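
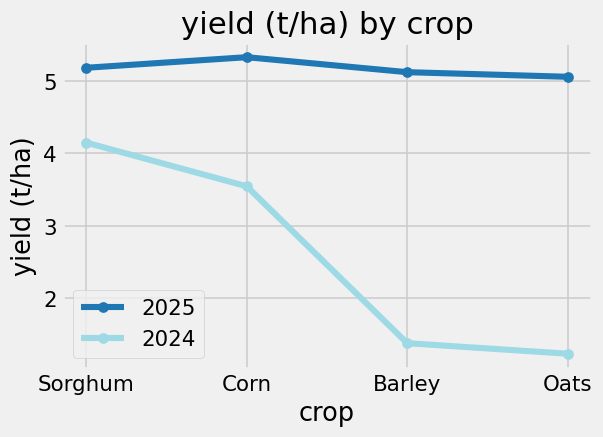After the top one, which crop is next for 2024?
Corn

Top 3 for 2024: Sorghum ≈ 4.0, Corn ≈ 3.5, Barley ≈ 1.5.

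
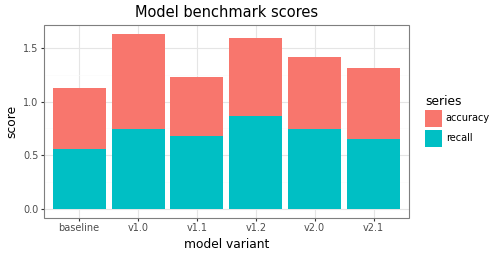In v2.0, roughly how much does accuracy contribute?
accuracy top ≈ 1.4, bottom ≈ 0.8; segment ≈ 0.6.

≈ 0.6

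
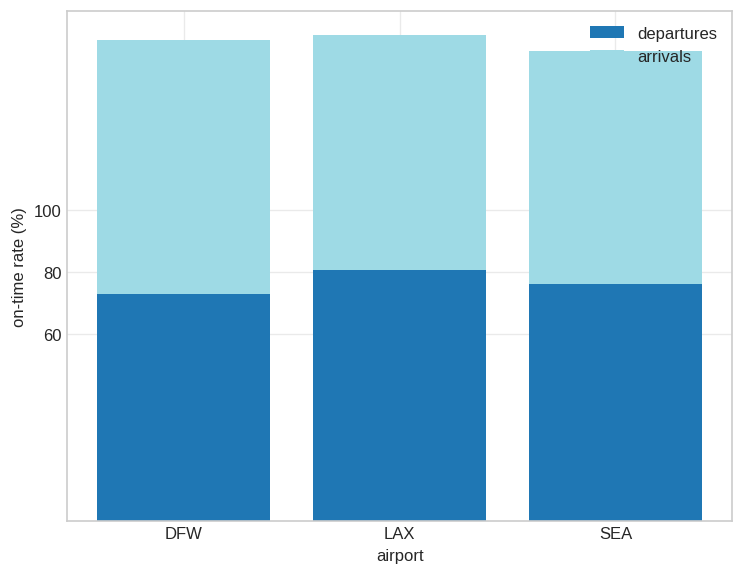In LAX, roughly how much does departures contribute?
≈ 80

departures top ≈ 80, bottom ≈ 0; segment ≈ 80.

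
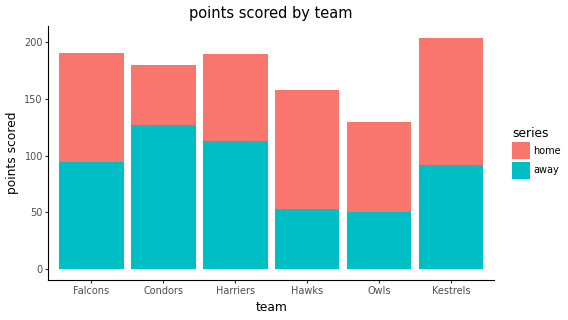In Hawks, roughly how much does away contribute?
away top ≈ 60, bottom ≈ 0; segment ≈ 60.

≈ 60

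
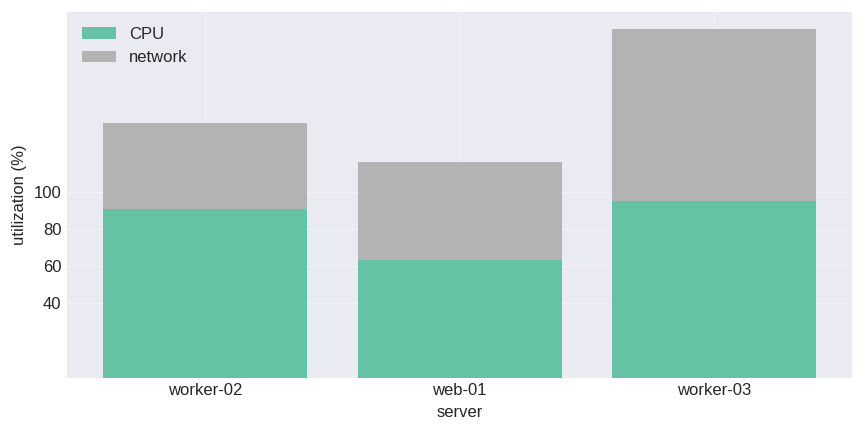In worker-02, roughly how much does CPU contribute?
≈ 100

CPU top ≈ 100, bottom ≈ 0; segment ≈ 100.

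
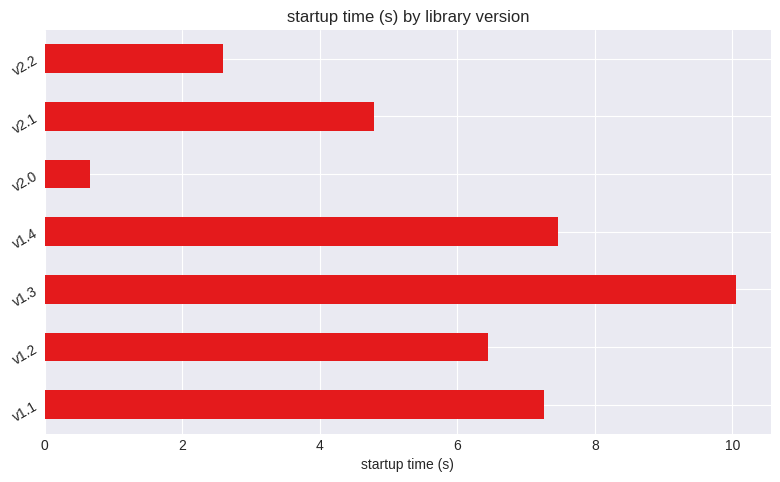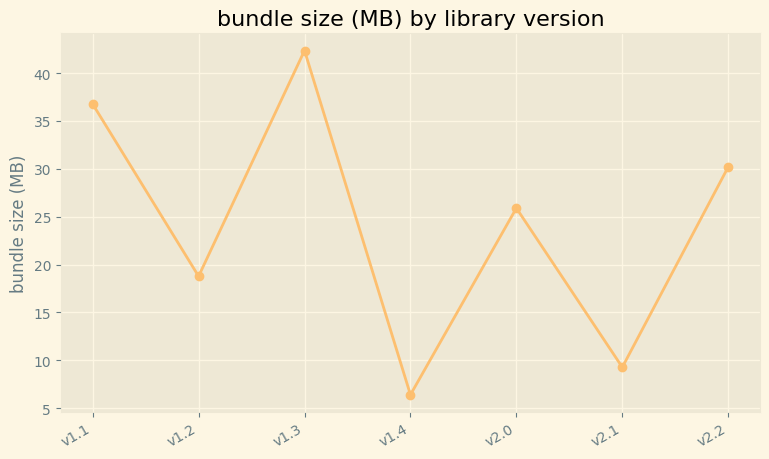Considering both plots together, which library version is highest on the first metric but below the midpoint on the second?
v1.4

Chart 2 median bundle size (MB) ≈ 25; below-median library versions: v1.2, v1.4, v2.1. Among those, v1.4 has the highest startup time (s) (≈ 7).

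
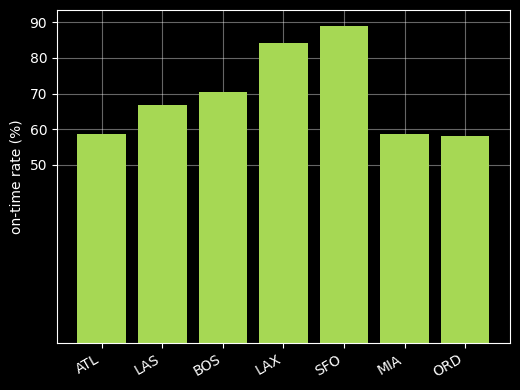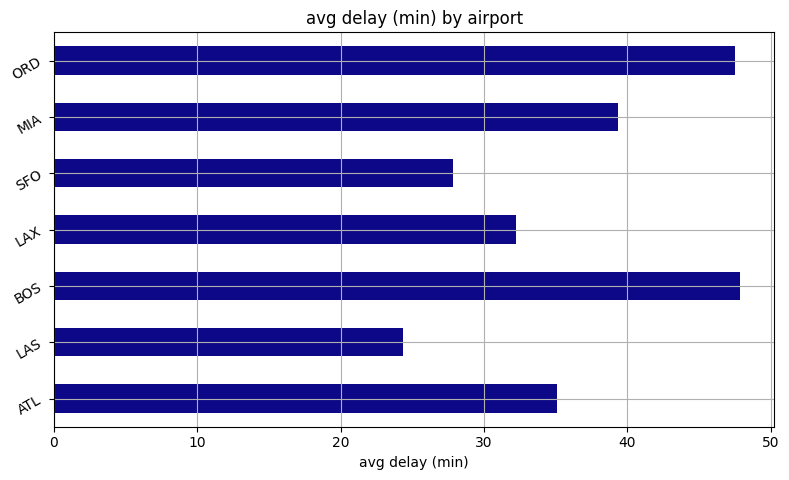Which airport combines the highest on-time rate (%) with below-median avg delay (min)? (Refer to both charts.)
SFO

Chart 2 median avg delay (min) ≈ 35; below-median airports: LAS, LAX, SFO. Among those, SFO has the highest on-time rate (%) (≈ 90).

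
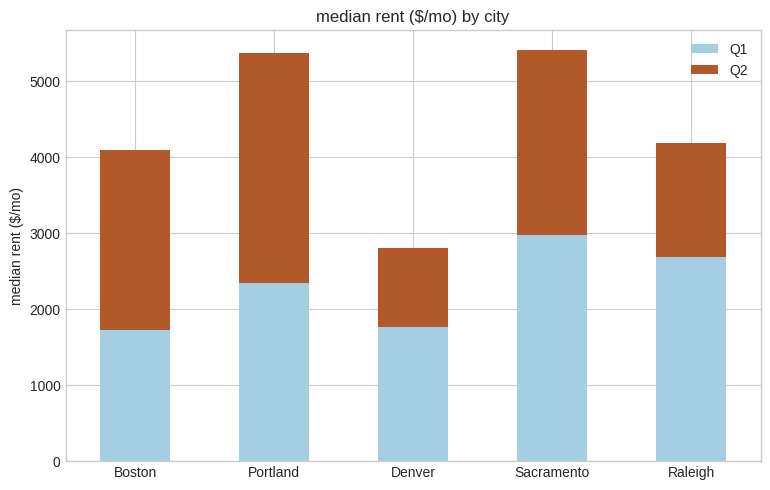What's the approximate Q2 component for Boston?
≈ 2500

Q2 top ≈ 4000, bottom ≈ 1500; segment ≈ 2500.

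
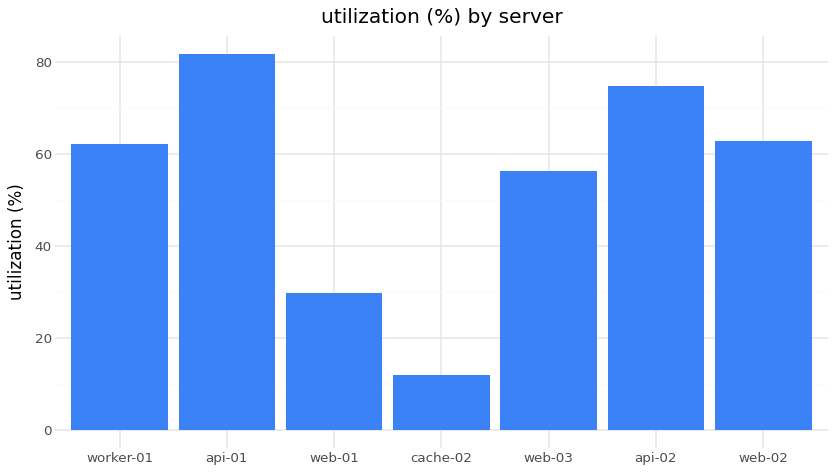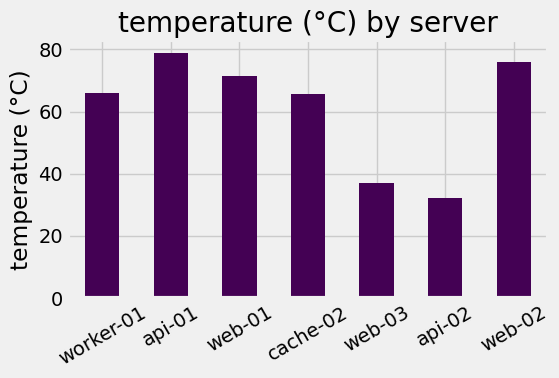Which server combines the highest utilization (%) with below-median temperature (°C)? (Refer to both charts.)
Chart 2 median temperature (°C) ≈ 70; below-median servers: cache-02, web-03, api-02. Among those, api-02 has the highest utilization (%) (≈ 70).

api-02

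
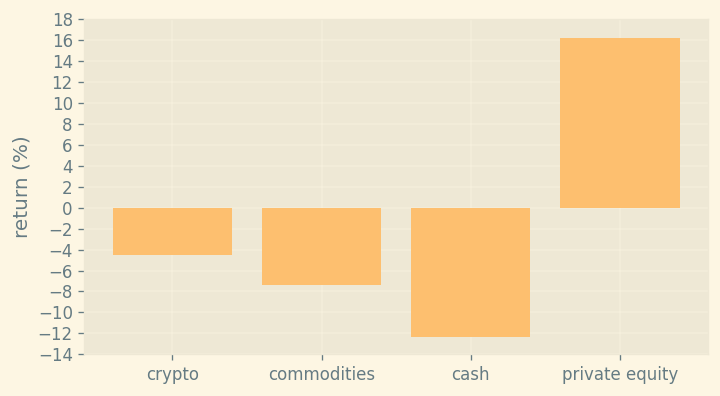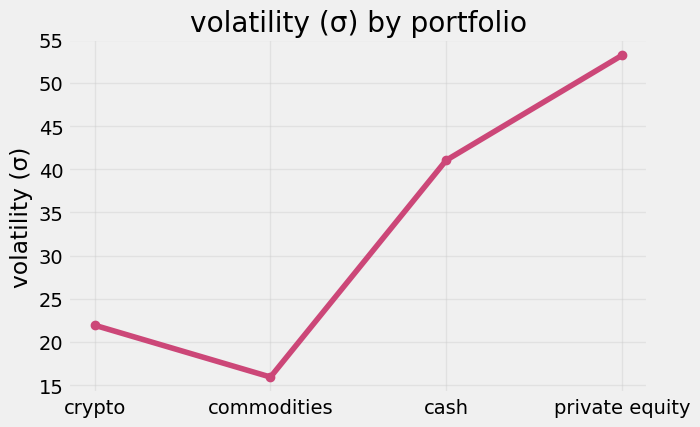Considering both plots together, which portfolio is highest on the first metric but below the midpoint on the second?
Chart 2 median volatility (σ) ≈ 30; below-median portfolios: crypto, commodities. Among those, crypto has the highest return (%) (≈ -4).

crypto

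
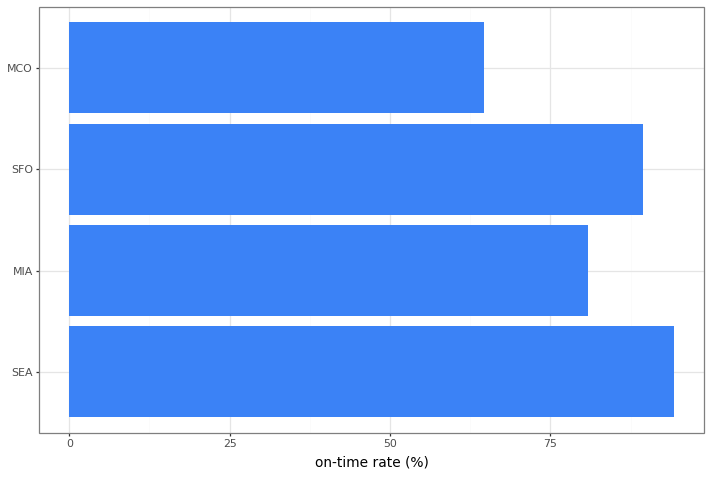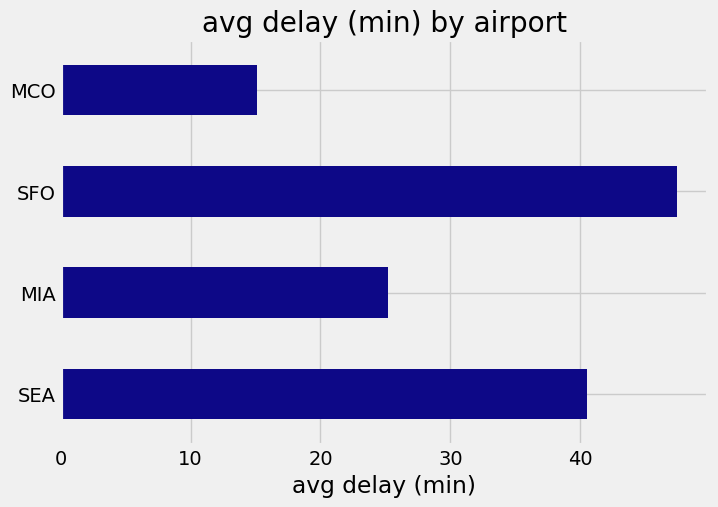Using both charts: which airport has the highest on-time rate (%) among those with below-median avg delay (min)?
Chart 2 median avg delay (min) ≈ 35; below-median airports: MIA, MCO. Among those, MIA has the highest on-time rate (%) (≈ 80).

MIA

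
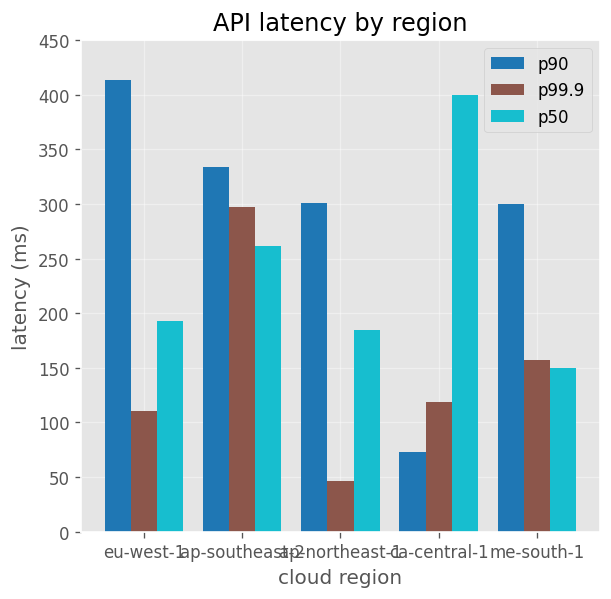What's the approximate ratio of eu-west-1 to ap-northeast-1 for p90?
eu-west-1 ≈ 400, ap-northeast-1 ≈ 300; 400/300 ≈ 1.33.

≈ 1.33×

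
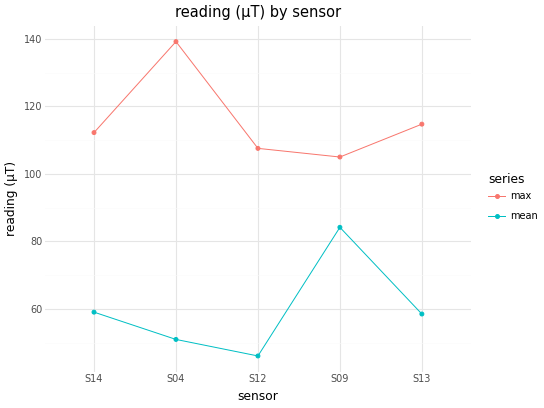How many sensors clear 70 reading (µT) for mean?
1

Above 70: S09.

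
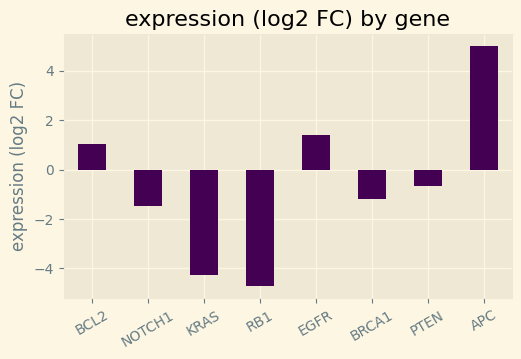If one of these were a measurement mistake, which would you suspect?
APC ≈ 5; the rest sit between ≈ -5 and ≈ 1.

APC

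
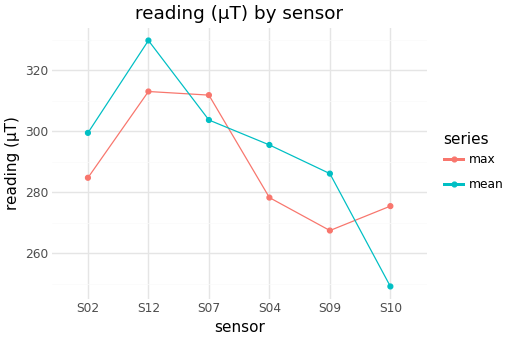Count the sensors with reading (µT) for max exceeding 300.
Above 300: S12, S07.

2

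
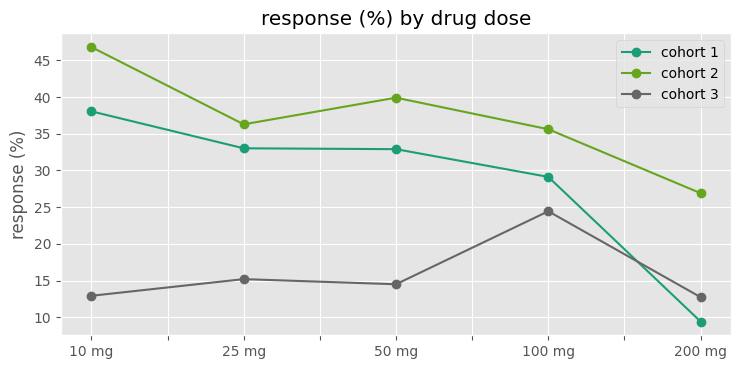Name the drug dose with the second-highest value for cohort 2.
50 mg

Top 3 for cohort 2: 10 mg ≈ 45, 50 mg ≈ 40, 25 mg ≈ 35.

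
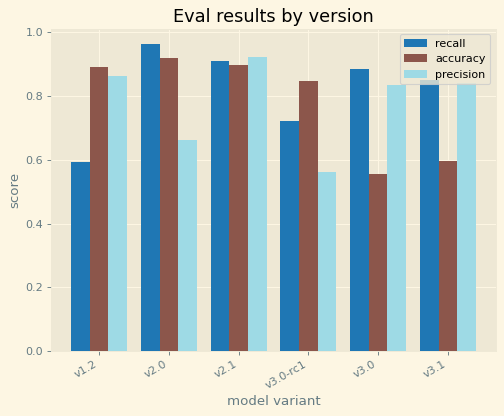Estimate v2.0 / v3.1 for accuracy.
≈ 1.5×

v2.0 ≈ 0.9, v3.1 ≈ 0.6; 0.9/0.6 ≈ 1.5.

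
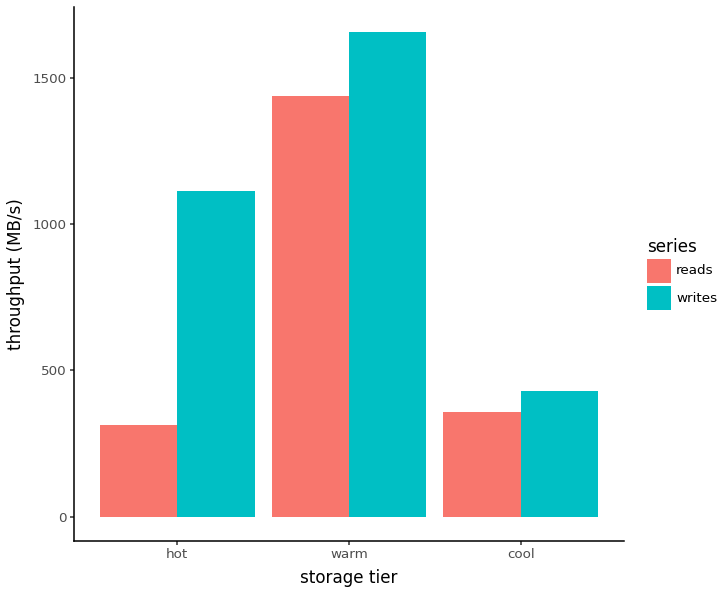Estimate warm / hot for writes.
≈ 1.33×

warm ≈ 1600, hot ≈ 1200; 1600/1200 ≈ 1.33.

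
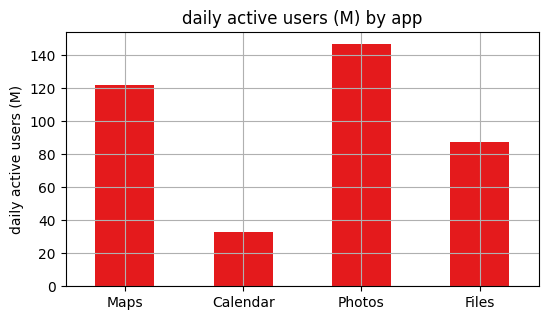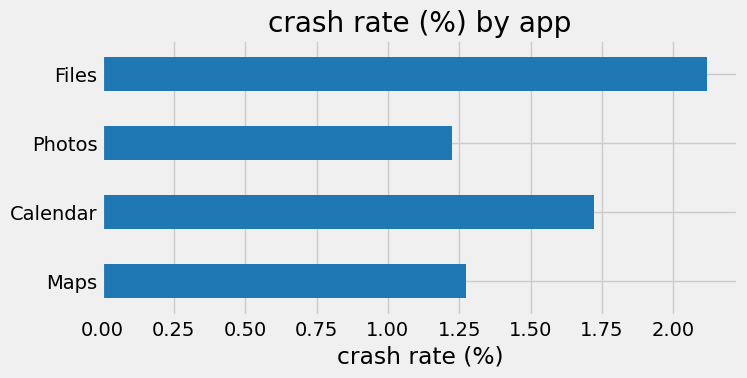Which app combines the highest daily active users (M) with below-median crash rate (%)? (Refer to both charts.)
Chart 2 median crash rate (%) ≈ 1.4; below-median apps: Maps, Photos. Among those, Photos has the highest daily active users (M) (≈ 140).

Photos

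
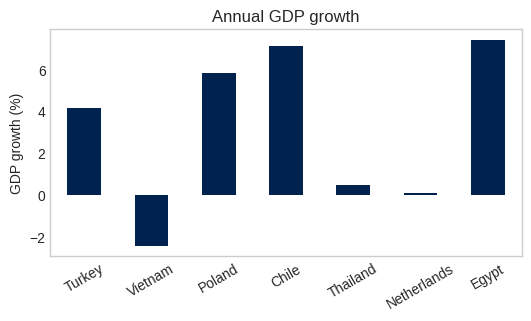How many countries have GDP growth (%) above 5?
Above 5: Poland, Chile, Egypt.

3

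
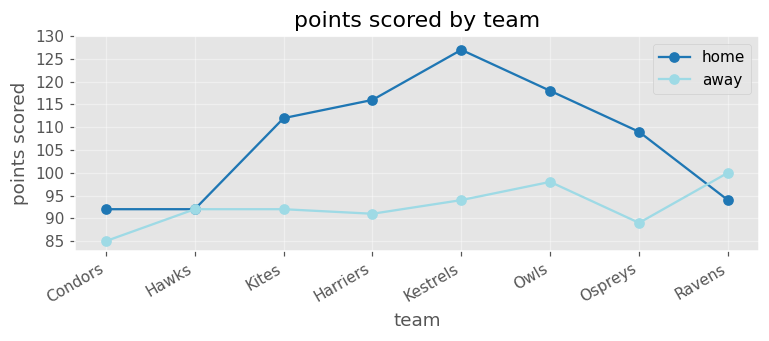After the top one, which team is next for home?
Owls

Top 3 for home: Kestrels ≈ 125, Owls ≈ 120, Harriers ≈ 115.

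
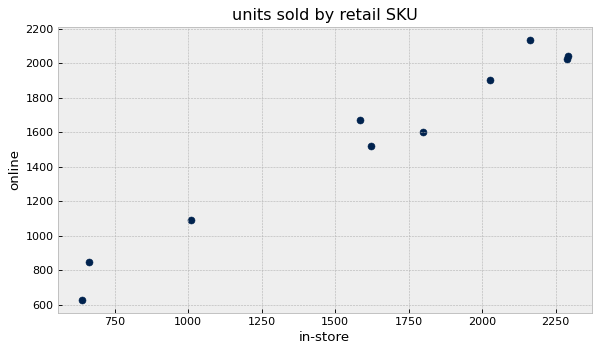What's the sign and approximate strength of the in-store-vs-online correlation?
Points are positively correlated; strong (|r| ≈ 1.0).

positive, strong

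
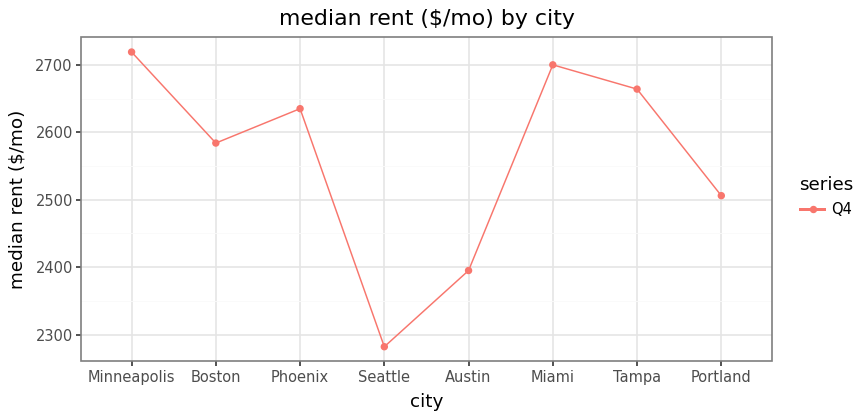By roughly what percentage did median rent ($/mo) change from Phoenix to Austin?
≈ -9.4%

Phoenix ≈ 2650, Austin ≈ 2400; (2400 − 2650) / 2650 ≈ -9.4%.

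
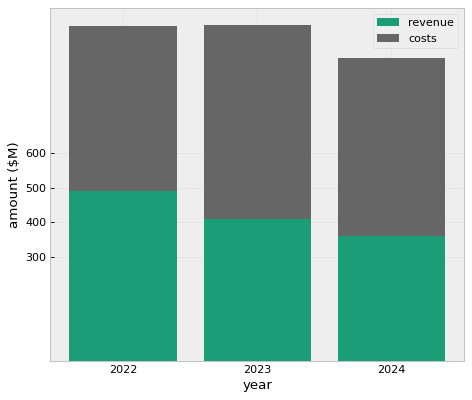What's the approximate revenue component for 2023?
≈ 400

revenue top ≈ 400, bottom ≈ 0; segment ≈ 400.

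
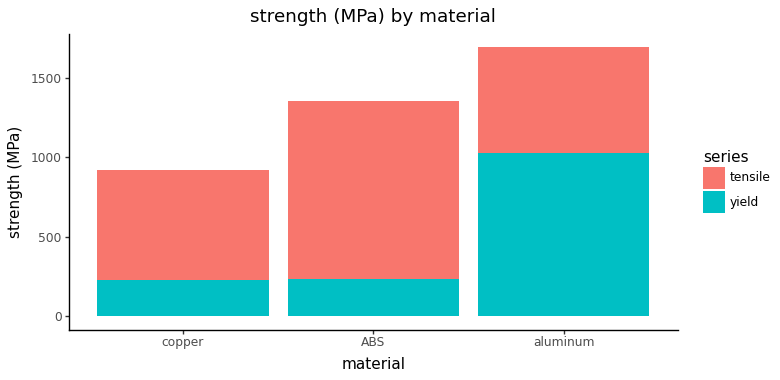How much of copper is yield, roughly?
≈ 200

yield top ≈ 200, bottom ≈ 0; segment ≈ 200.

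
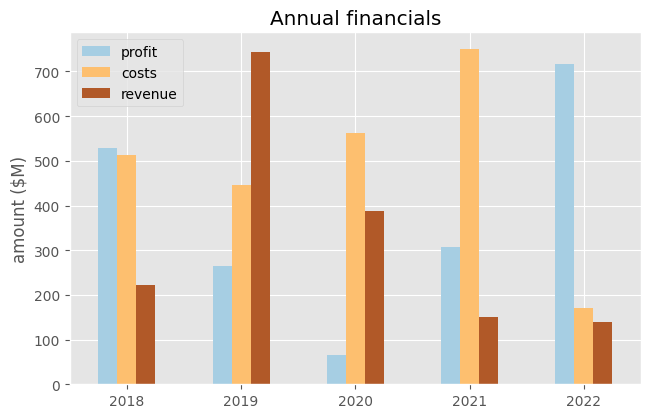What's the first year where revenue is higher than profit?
2019

2018: revenue ≈ 200 vs profit ≈ 500 (not yet); 2019: revenue ≈ 700 vs profit ≈ 300 (first crossover).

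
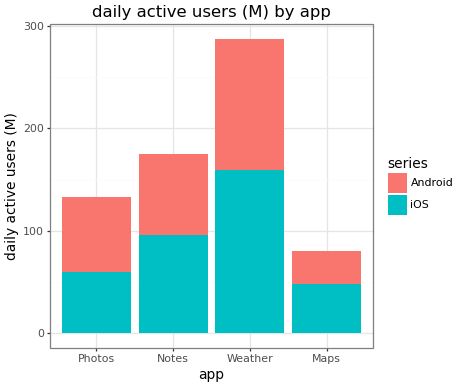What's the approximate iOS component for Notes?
≈ 100

iOS top ≈ 100, bottom ≈ 0; segment ≈ 100.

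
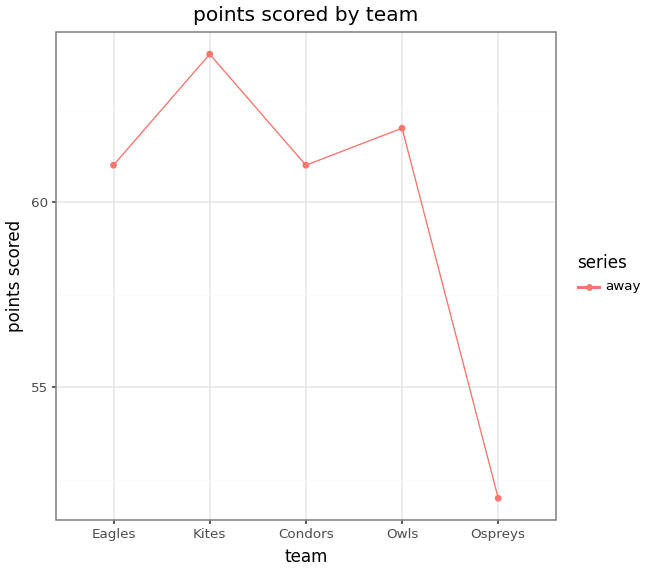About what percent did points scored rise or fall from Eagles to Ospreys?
≈ -14.8%

Eagles ≈ 61, Ospreys ≈ 52; (52 − 61) / 61 ≈ -14.8%.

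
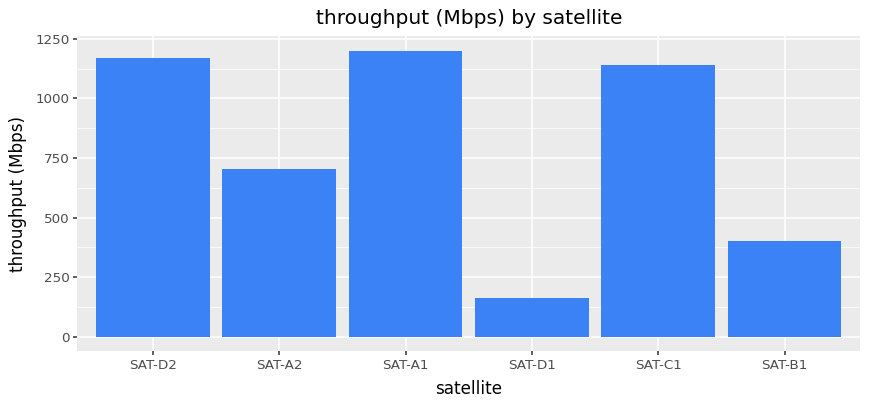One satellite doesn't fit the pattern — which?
SAT-D1

SAT-D1 ≈ 200; the rest sit between ≈ 400 and ≈ 1200.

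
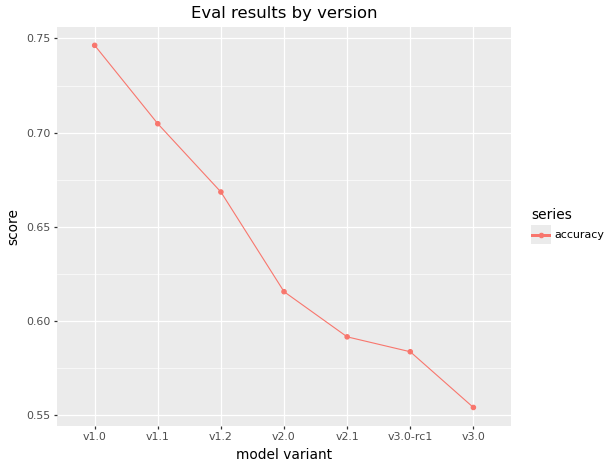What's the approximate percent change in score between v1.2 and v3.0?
≈ -15.2%

v1.2 ≈ 0.66, v3.0 ≈ 0.56; (0.56 − 0.66) / 0.66 ≈ -15.2%.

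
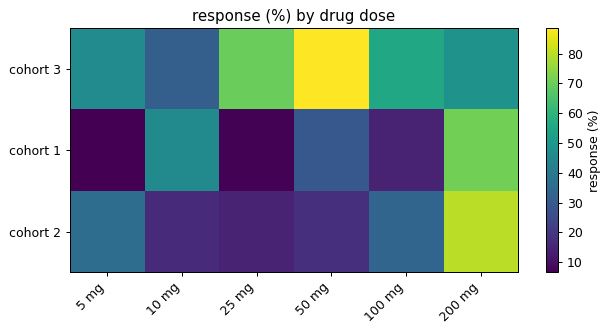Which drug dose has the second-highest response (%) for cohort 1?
Top 3 for cohort 1: 200 mg ≈ 70, 10 mg ≈ 50, 50 mg ≈ 30.

10 mg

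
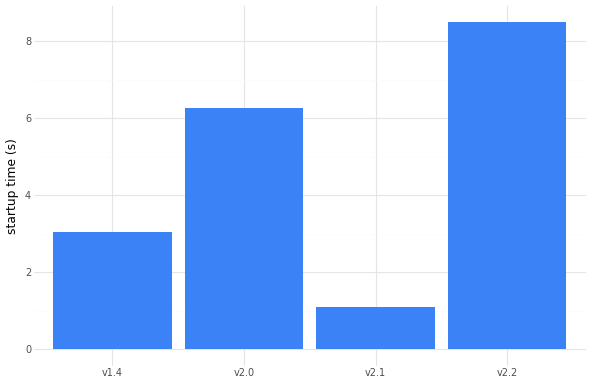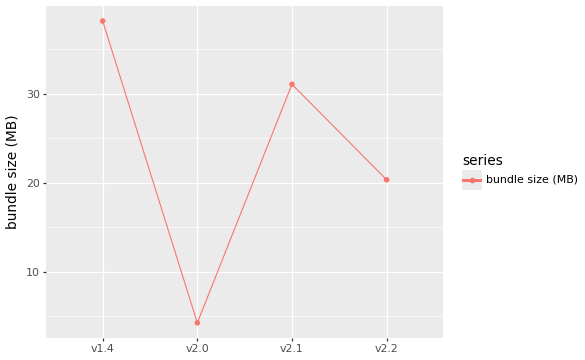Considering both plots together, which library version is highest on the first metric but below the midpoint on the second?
v2.2

Chart 2 median bundle size (MB) ≈ 25; below-median library versions: v2.0, v2.2. Among those, v2.2 has the highest startup time (s) (≈ 8).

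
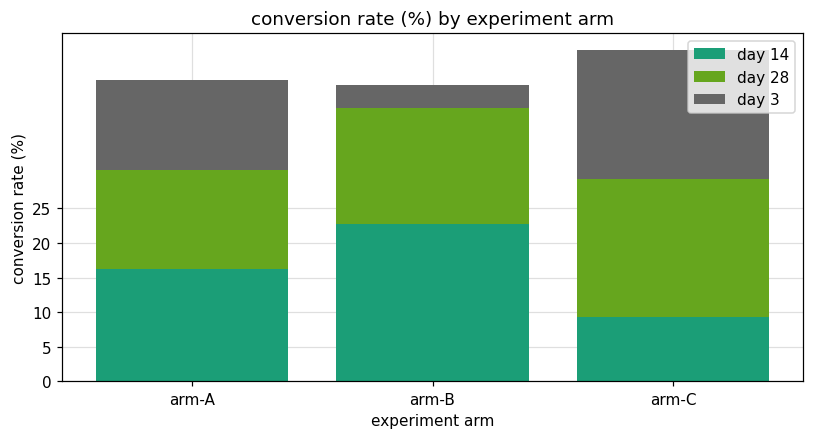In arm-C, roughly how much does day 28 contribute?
≈ 20

day 28 top ≈ 30, bottom ≈ 10; segment ≈ 20.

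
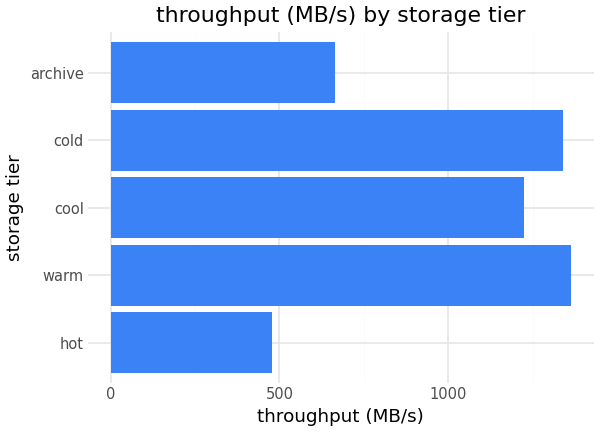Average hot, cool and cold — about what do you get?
(400 + 1200 + 1400) / 3 ≈ 1000.

≈ 1000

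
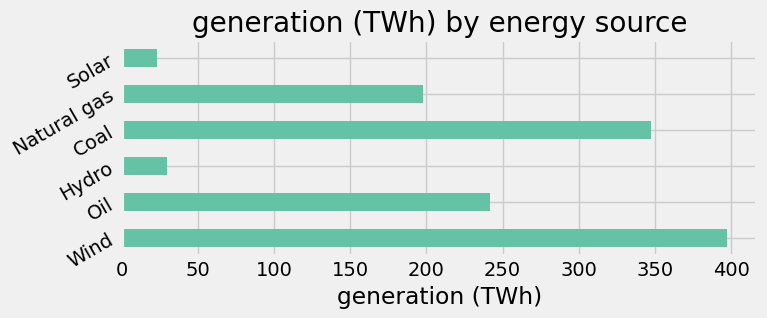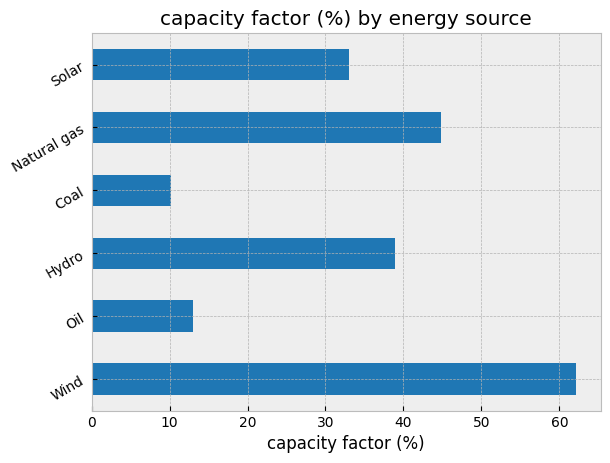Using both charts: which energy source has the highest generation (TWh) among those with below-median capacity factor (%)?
Chart 2 median capacity factor (%) ≈ 40; below-median energy sources: Oil, Coal, Solar. Among those, Coal has the highest generation (TWh) (≈ 350).

Coal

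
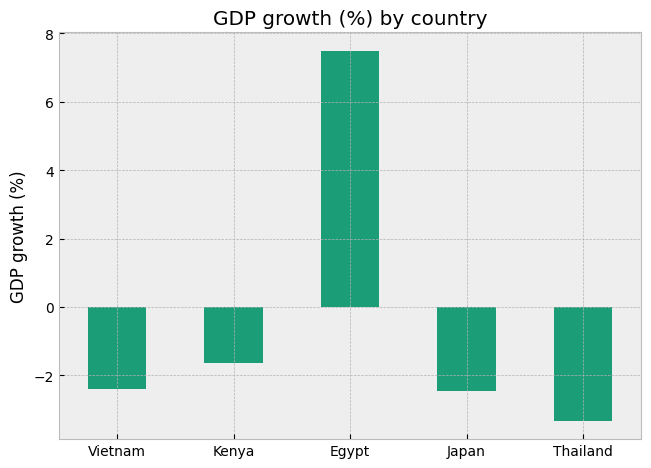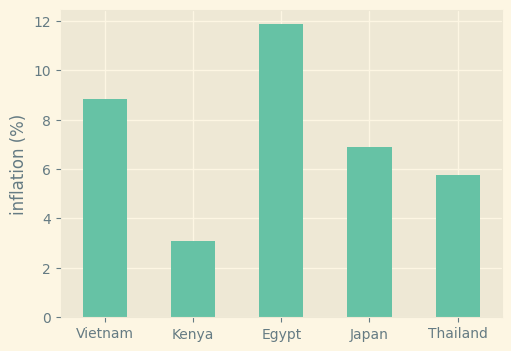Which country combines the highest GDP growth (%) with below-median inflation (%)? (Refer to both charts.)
Kenya

Chart 2 median inflation (%) ≈ 6; below-median countries: Kenya, Thailand. Among those, Kenya has the highest GDP growth (%) (≈ -2).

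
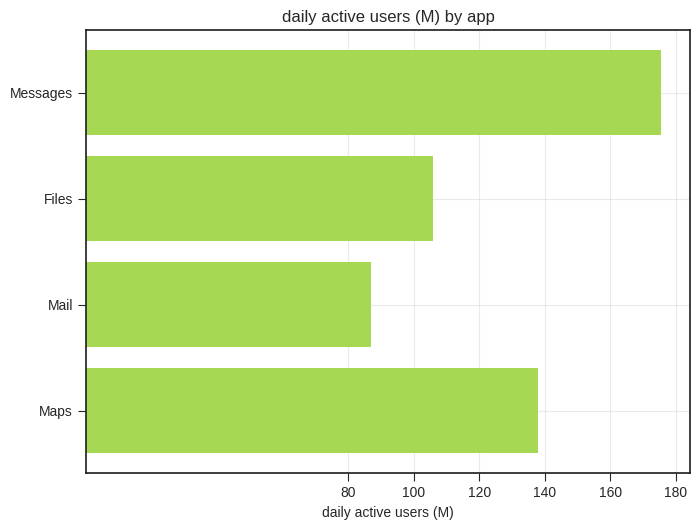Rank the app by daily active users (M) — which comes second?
Top 3: Messages ≈ 180, Maps ≈ 140, Files ≈ 100.

Maps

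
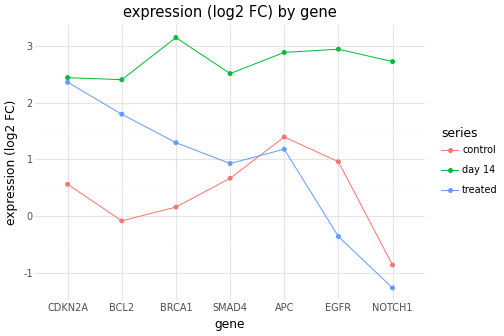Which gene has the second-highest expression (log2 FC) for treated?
Top 3 for treated: CDKN2A ≈ 2.5, BCL2 ≈ 2.0, BRCA1 ≈ 1.5.

BCL2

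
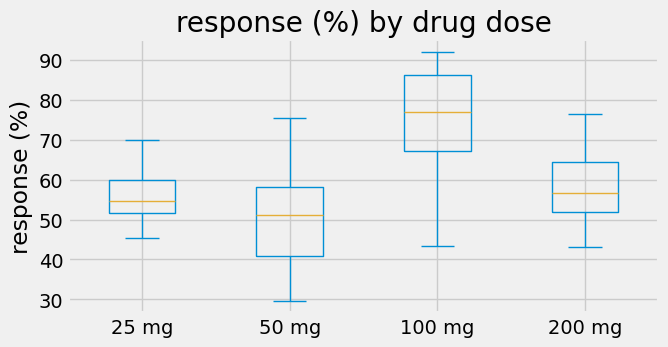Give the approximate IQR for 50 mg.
≈ 20

Q3 ≈ 60, Q1 ≈ 40; IQR ≈ 20.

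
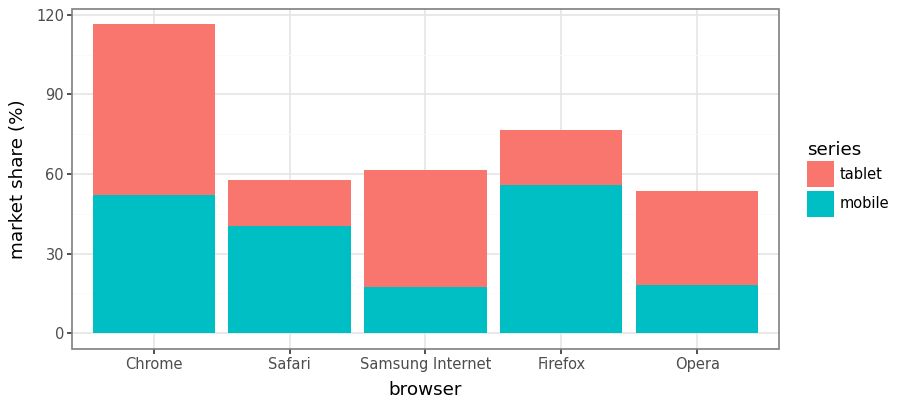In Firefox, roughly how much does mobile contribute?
mobile top ≈ 60, bottom ≈ 0; segment ≈ 60.

≈ 60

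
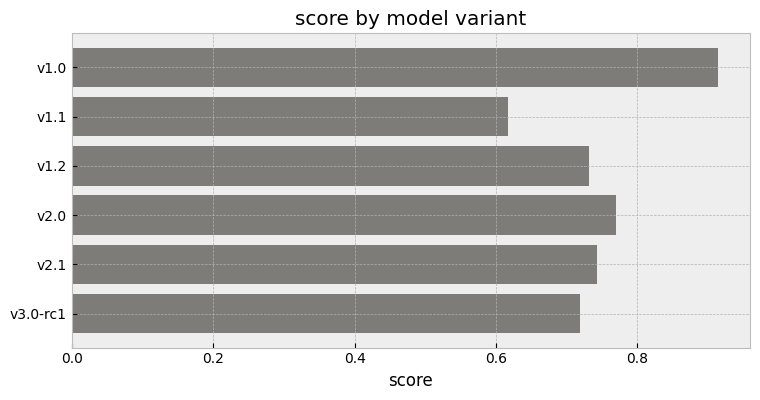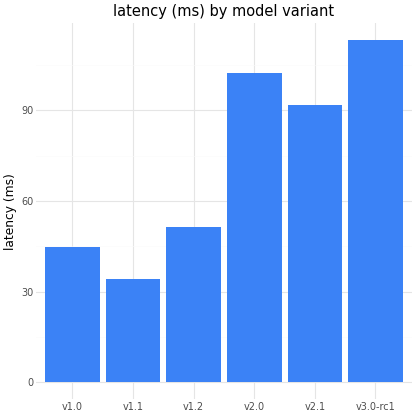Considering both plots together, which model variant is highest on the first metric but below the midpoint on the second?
v1.0

Chart 2 median latency (ms) ≈ 80; below-median model variants: v1.0, v1.1, v1.2. Among those, v1.0 has the highest score (≈ 0.9).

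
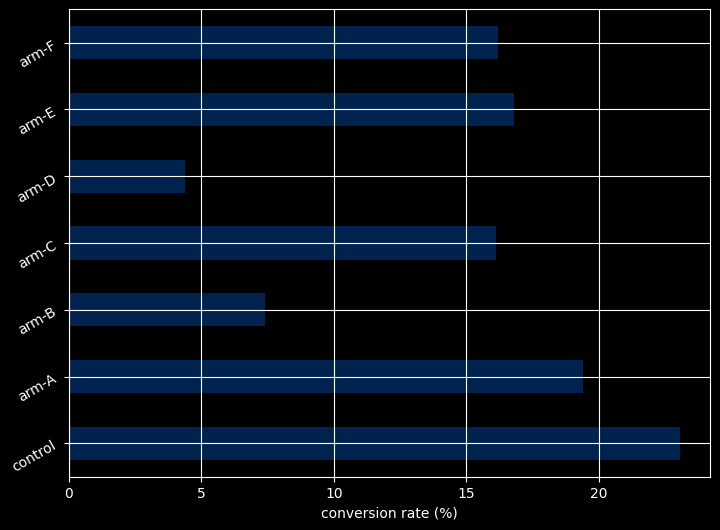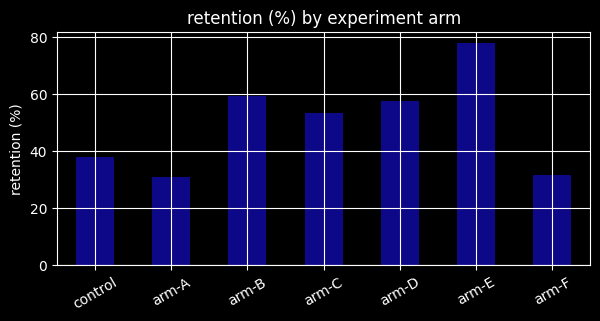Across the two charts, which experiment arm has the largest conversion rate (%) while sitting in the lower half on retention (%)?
Chart 2 median retention (%) ≈ 50; below-median experiment arms: control, arm-A, arm-F. Among those, control has the highest conversion rate (%) (≈ 25).

control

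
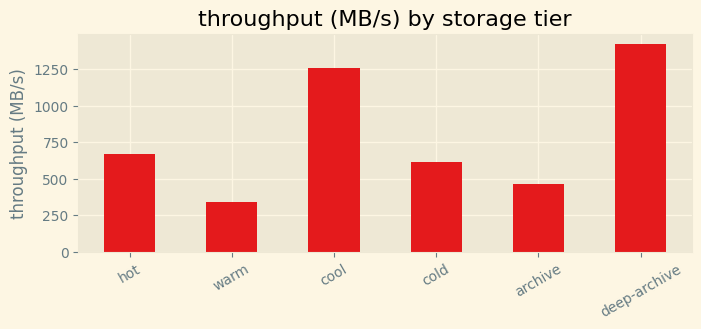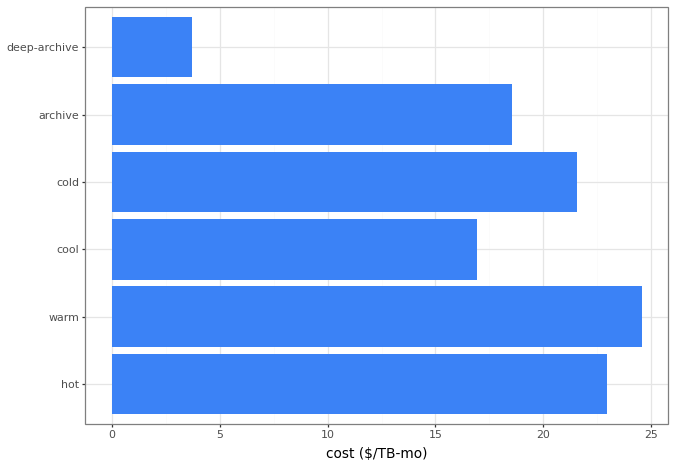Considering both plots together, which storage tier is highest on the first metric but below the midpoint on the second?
deep-archive

Chart 2 median cost ($/TB-mo) ≈ 20; below-median storage tiers: cool, archive, deep-archive. Among those, deep-archive has the highest throughput (MB/s) (≈ 1400).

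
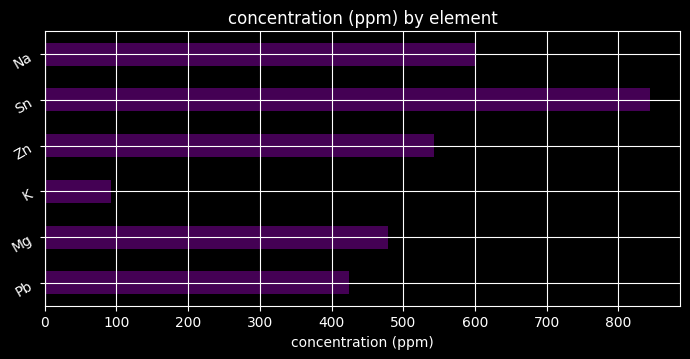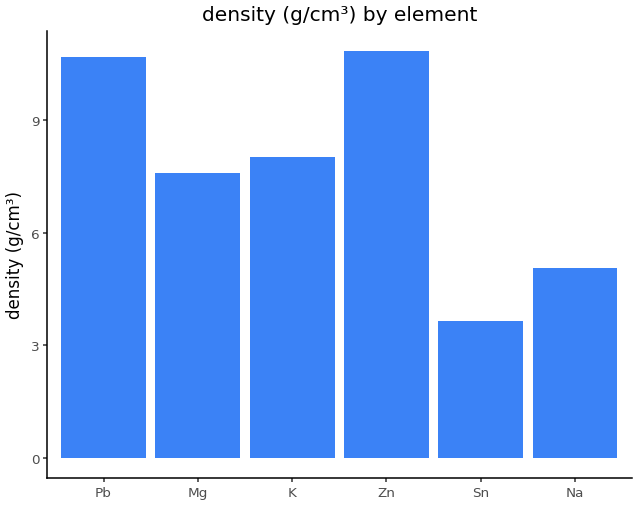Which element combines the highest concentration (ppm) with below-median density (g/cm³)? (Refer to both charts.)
Sn

Chart 2 median density (g/cm³) ≈ 8; below-median elements: Mg, Sn, Na. Among those, Sn has the highest concentration (ppm) (≈ 800).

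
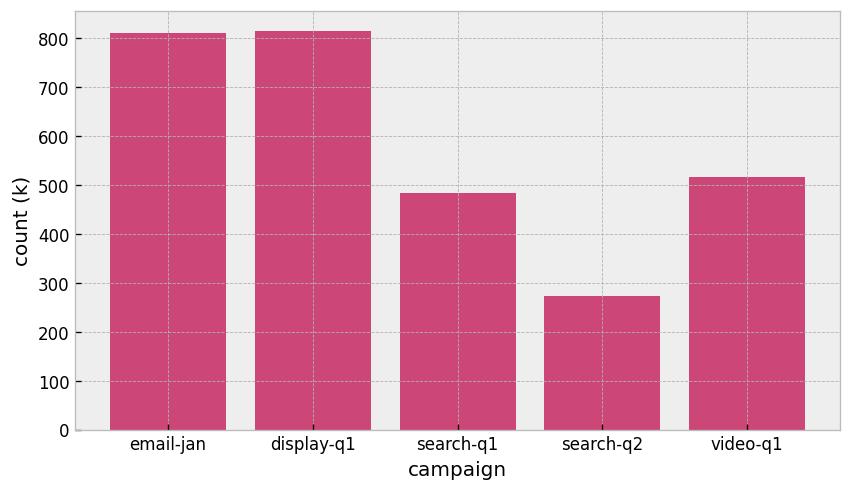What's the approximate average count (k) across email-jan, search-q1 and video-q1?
(800 + 500 + 500) / 3 ≈ 600.

≈ 600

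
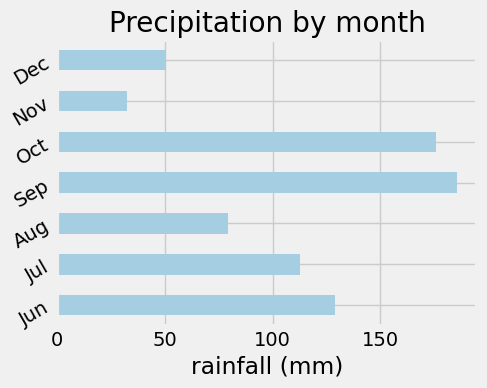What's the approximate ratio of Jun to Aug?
≈ 1.5×

Jun ≈ 120, Aug ≈ 80; 120/80 ≈ 1.5.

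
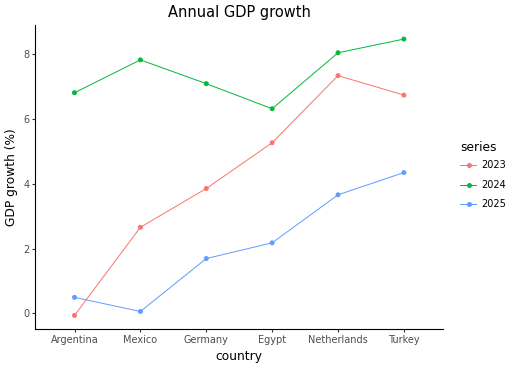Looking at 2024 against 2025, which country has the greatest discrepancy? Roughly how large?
Mexico, ≈ 8 %

Mexico: 2024 ≈ 8, 2025 ≈ 0 → gap ≈ 8. Next-largest (Argentina) is only ≈ 7.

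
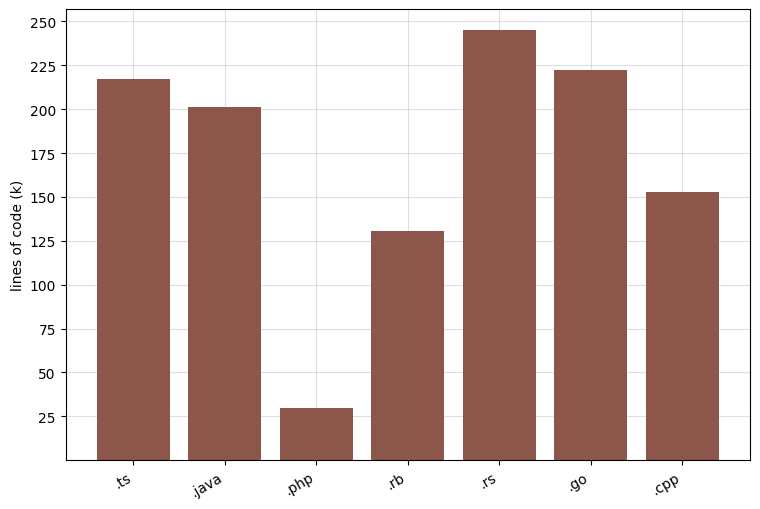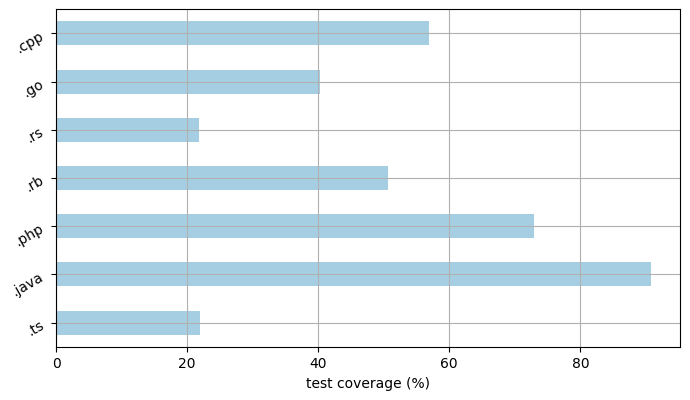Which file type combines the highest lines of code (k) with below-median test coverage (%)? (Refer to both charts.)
.rs

Chart 2 median test coverage (%) ≈ 50; below-median file types: .ts, .rs, .go. Among those, .rs has the highest lines of code (k) (≈ 250).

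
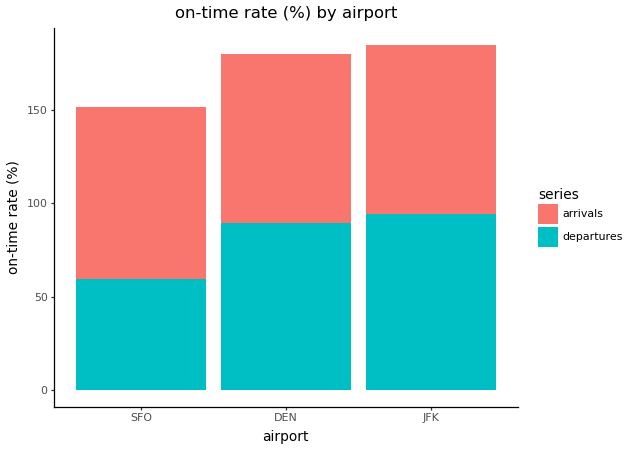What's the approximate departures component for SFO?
departures top ≈ 60, bottom ≈ 0; segment ≈ 60.

≈ 60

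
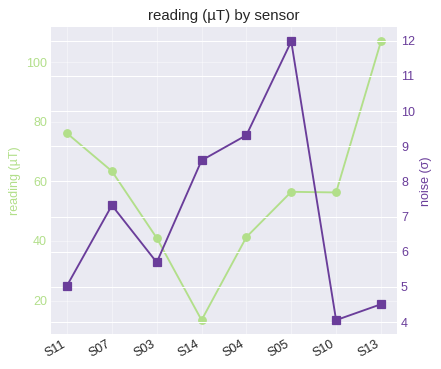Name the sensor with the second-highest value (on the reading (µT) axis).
S11

Top 3 (on the reading (µT) axis): S13 ≈ 110, S11 ≈ 80, S07 ≈ 60.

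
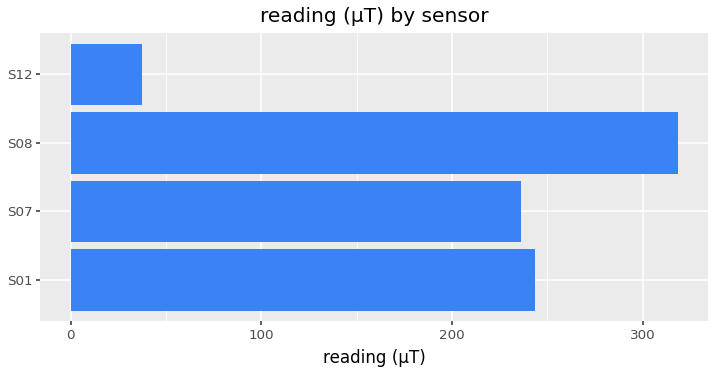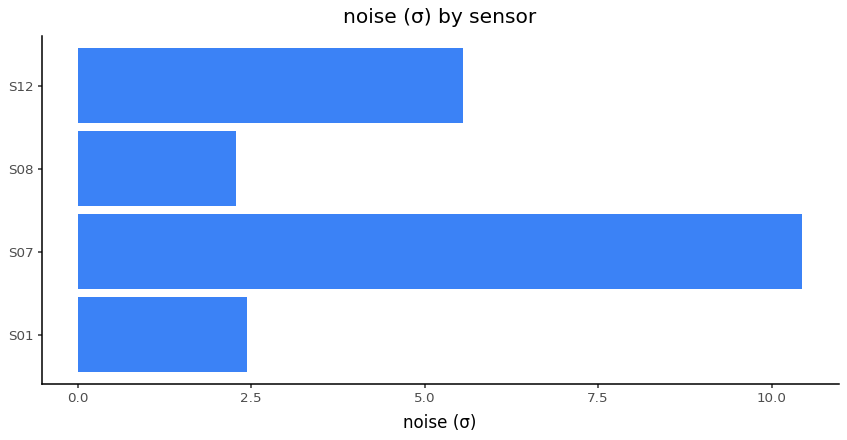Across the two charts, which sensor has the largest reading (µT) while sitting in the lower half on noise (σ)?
S08

Chart 2 median noise (σ) ≈ 4; below-median sensors: S01, S08. Among those, S08 has the highest reading (µT) (≈ 300).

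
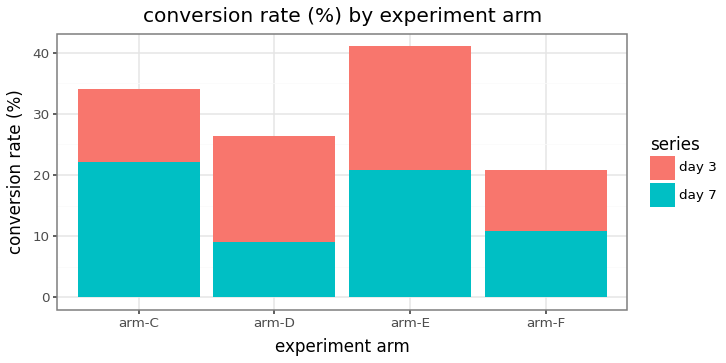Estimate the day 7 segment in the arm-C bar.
day 7 top ≈ 20, bottom ≈ 0; segment ≈ 20.

≈ 20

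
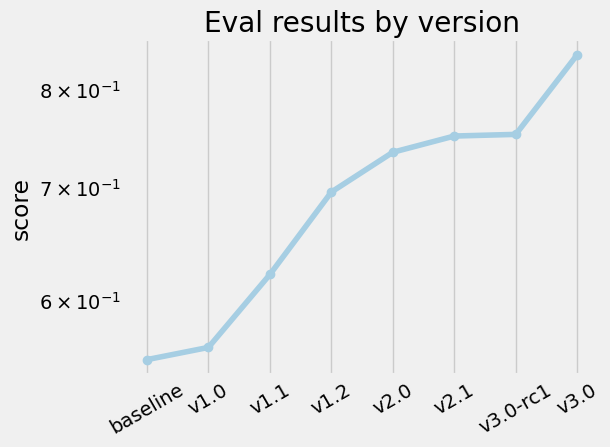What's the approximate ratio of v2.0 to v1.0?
≈ 1.36×

v2.0 ≈ 0.75, v1.0 ≈ 0.55; 0.75/0.55 ≈ 1.36.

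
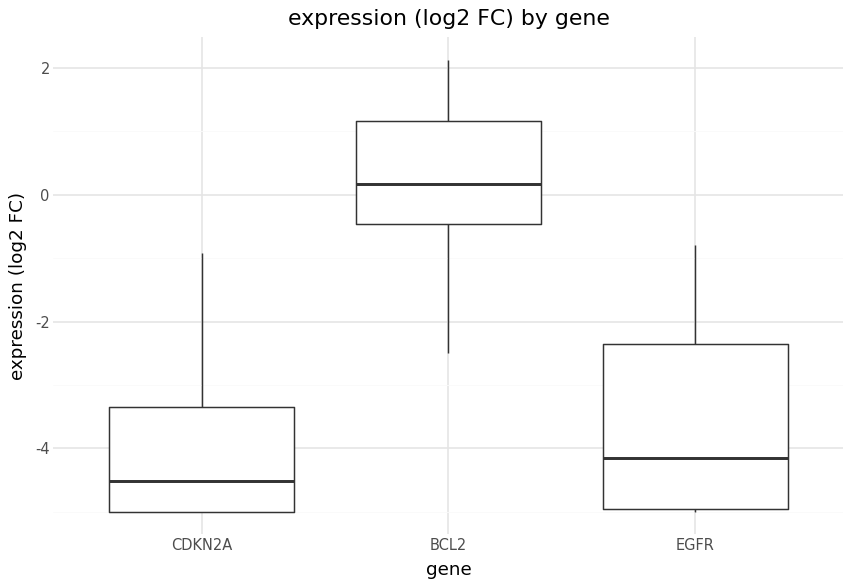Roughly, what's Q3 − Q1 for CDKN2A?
≈ 1.5

Q3 ≈ -3.5, Q1 ≈ -5.0; IQR ≈ 1.5.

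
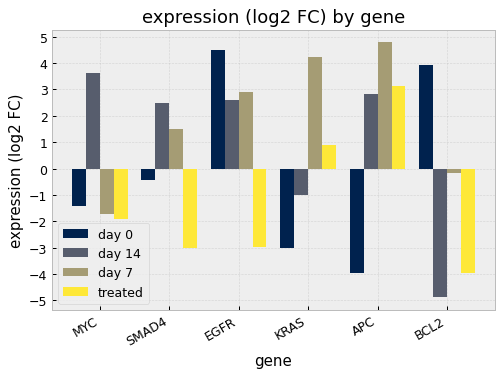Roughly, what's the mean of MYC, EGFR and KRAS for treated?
≈ -1

(-2 + -3 + 1) / 3 ≈ -1.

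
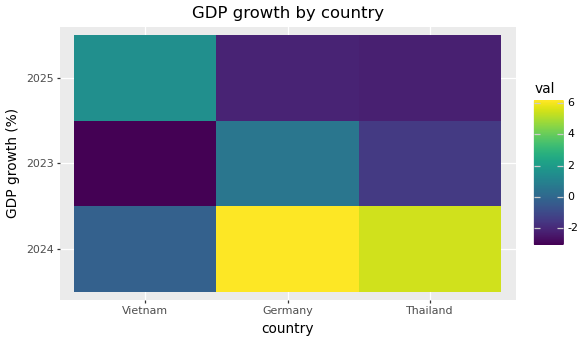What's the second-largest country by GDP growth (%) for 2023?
Top 3 for 2023: Germany ≈ 1, Thailand ≈ -2, Vietnam ≈ -3.

Thailand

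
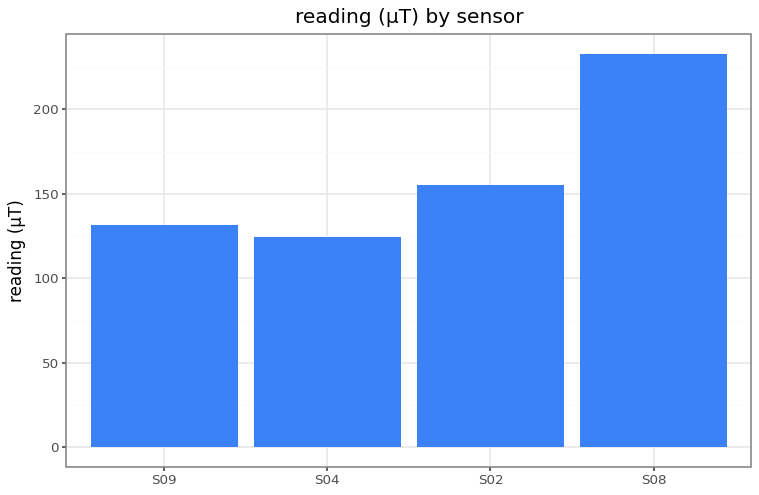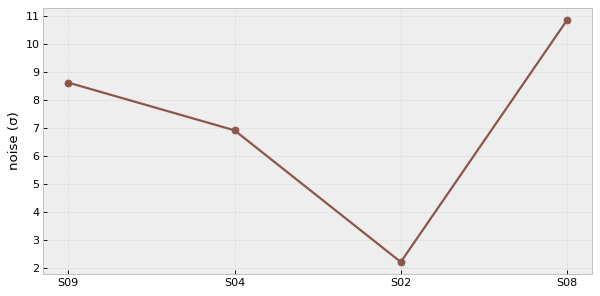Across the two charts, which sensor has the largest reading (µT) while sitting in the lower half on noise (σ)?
Chart 2 median noise (σ) ≈ 8; below-median sensors: S04, S02. Among those, S02 has the highest reading (µT) (≈ 150).

S02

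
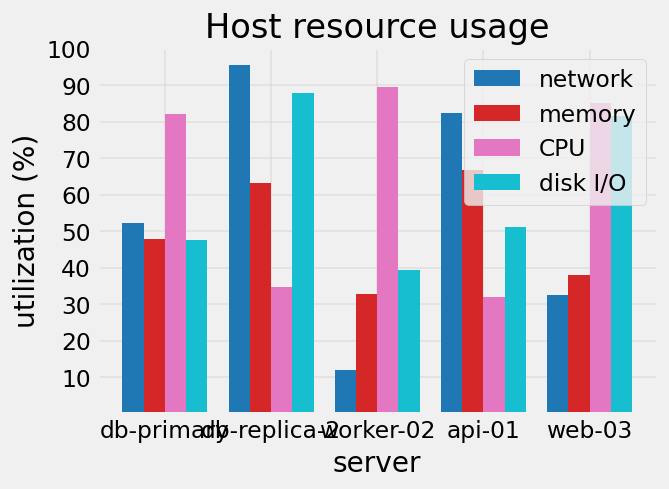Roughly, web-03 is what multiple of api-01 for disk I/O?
web-03 ≈ 80, api-01 ≈ 50; 80/50 ≈ 1.6.

≈ 1.6×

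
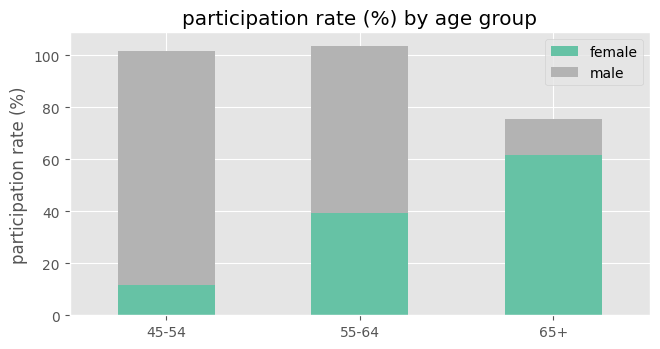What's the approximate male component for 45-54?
≈ 90

male top ≈ 100, bottom ≈ 10; segment ≈ 90.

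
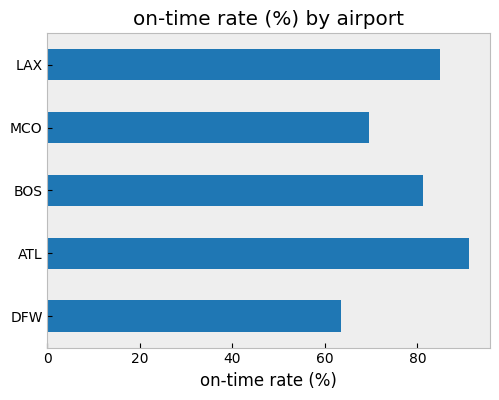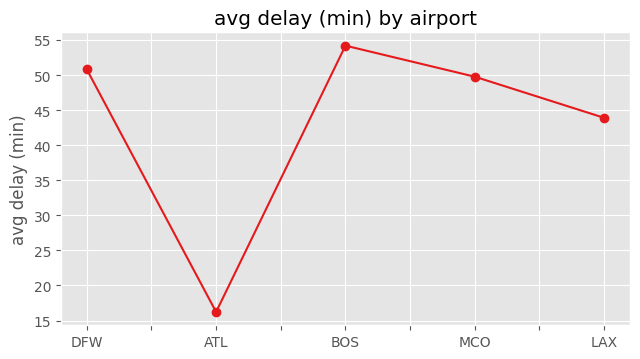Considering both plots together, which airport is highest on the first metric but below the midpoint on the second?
Chart 2 median avg delay (min) ≈ 50; below-median airports: ATL, LAX. Among those, ATL has the highest on-time rate (%) (≈ 90).

ATL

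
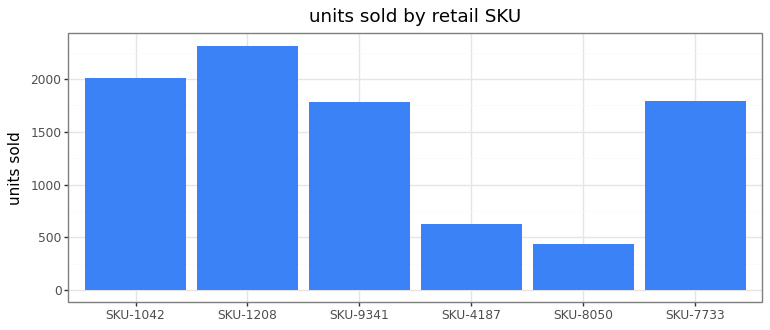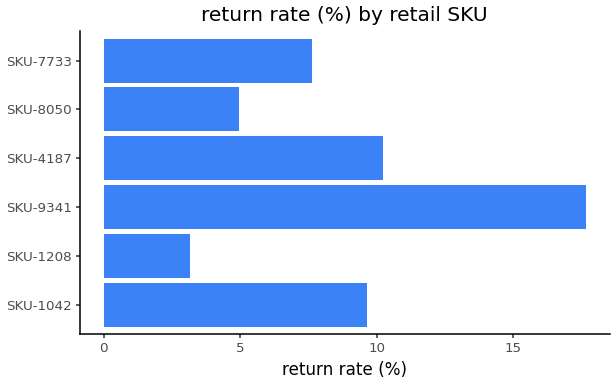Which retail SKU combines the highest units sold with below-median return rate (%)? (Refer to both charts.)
Chart 2 median return rate (%) ≈ 8; below-median retail SKUs: SKU-1208, SKU-8050, SKU-7733. Among those, SKU-1208 has the highest units sold (≈ 2500).

SKU-1208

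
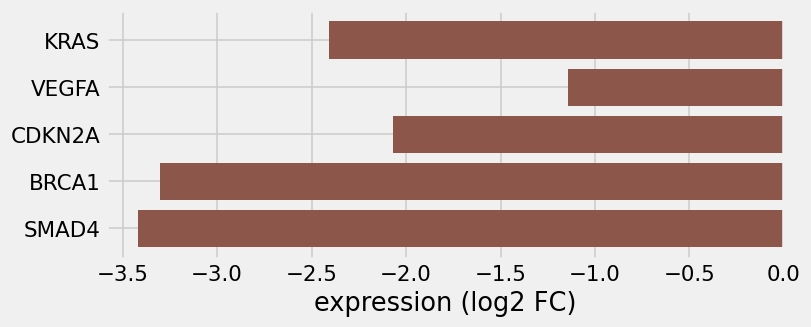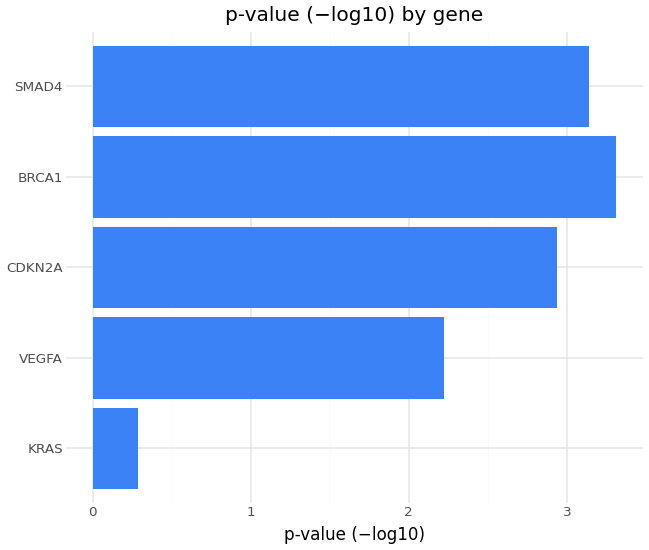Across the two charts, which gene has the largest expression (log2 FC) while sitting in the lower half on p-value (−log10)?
Chart 2 median p-value (−log10) ≈ 3; below-median genes: KRAS, VEGFA. Among those, VEGFA has the highest expression (log2 FC) (≈ -1).

VEGFA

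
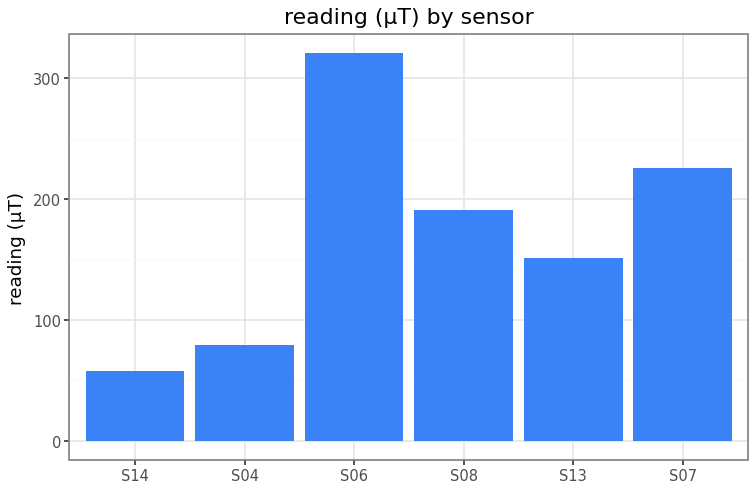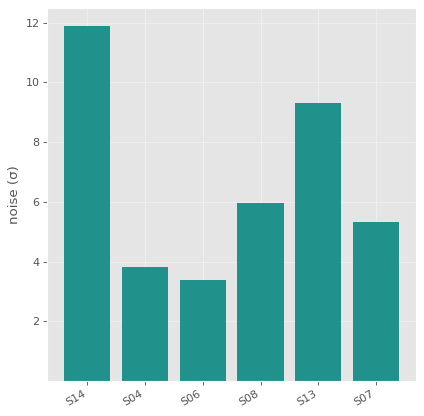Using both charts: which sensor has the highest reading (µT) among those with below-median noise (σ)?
S06

Chart 2 median noise (σ) ≈ 6; below-median sensors: S04, S06, S07. Among those, S06 has the highest reading (µT) (≈ 300).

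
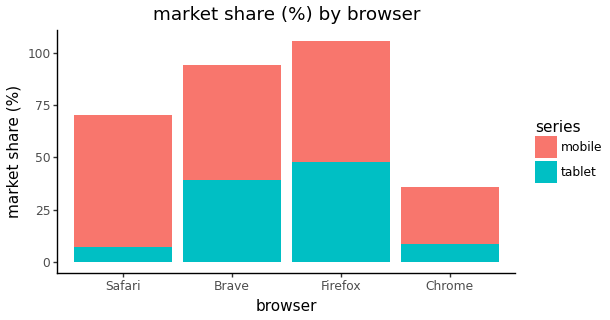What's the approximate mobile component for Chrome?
≈ 30

mobile top ≈ 40, bottom ≈ 10; segment ≈ 30.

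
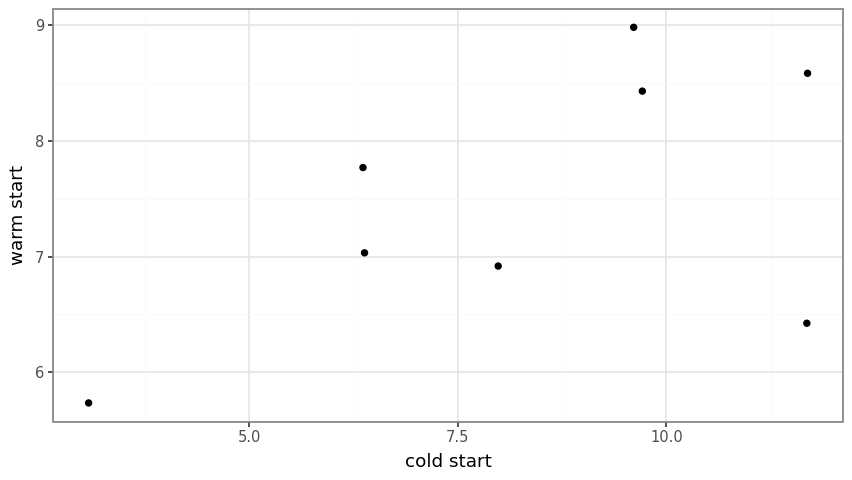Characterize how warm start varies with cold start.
positive, moderate

Points are positively correlated; moderate (|r| ≈ 0.6).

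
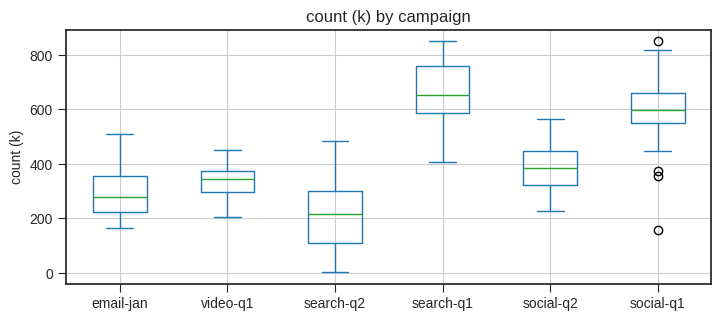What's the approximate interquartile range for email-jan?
≈ 150

Q3 ≈ 350, Q1 ≈ 200; IQR ≈ 150.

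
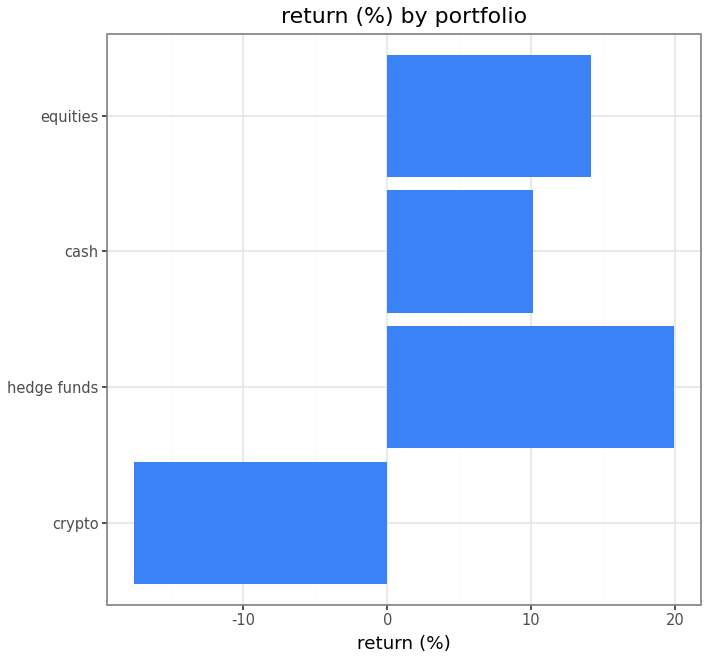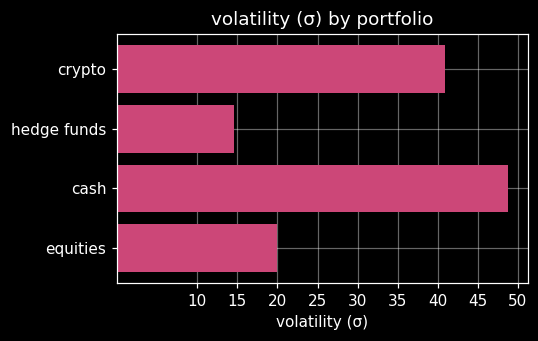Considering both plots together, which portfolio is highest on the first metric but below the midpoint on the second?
Chart 2 median volatility (σ) ≈ 30; below-median portfolios: hedge funds, equities. Among those, hedge funds has the highest return (%) (≈ 20).

hedge funds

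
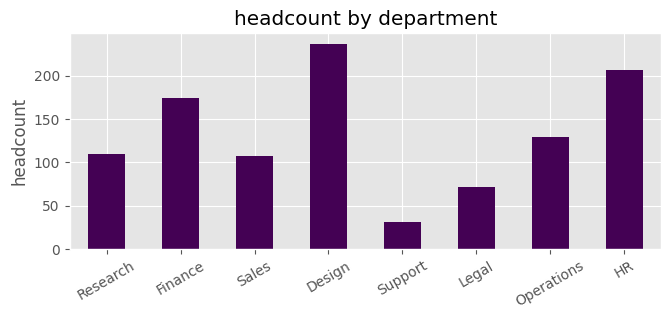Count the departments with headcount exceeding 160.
Above 160: Finance, Design, HR.

3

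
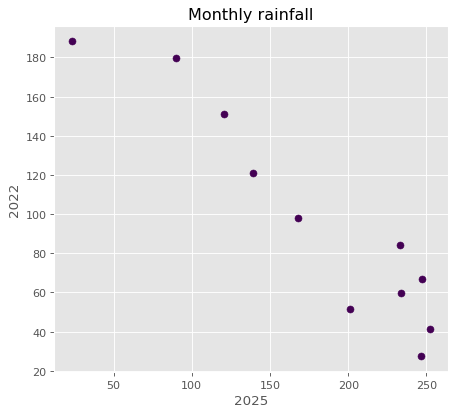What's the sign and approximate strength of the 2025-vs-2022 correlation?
negative, strong

Points are negatively correlated; strong (|r| ≈ 0.9).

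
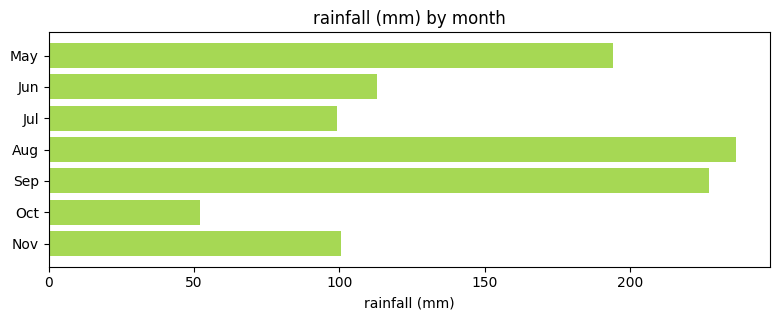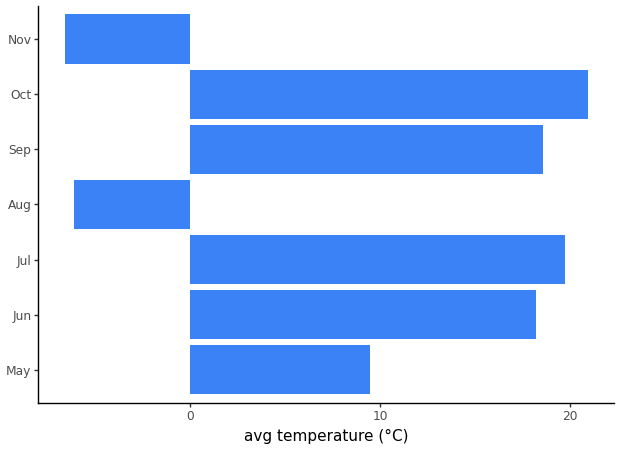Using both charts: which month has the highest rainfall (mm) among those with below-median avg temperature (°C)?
Chart 2 median avg temperature (°C) ≈ 18; below-median months: May, Aug, Nov. Among those, Aug has the highest rainfall (mm) (≈ 225).

Aug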